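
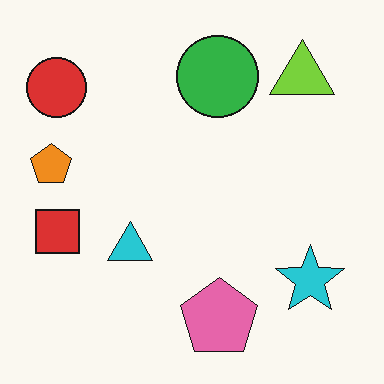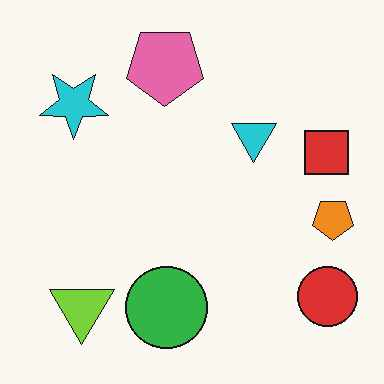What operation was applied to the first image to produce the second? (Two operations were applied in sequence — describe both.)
It was rotated 180°, then JPEG-compressed with visible artifacts.

The red circle sits in the top-left of the first image and the bottom-right of the second — consistent with a whole-image 180° rotation. Blocky 8×8 compression artifacts appear around shape edges and the flat background shows ringing — characteristic JPEG degradation.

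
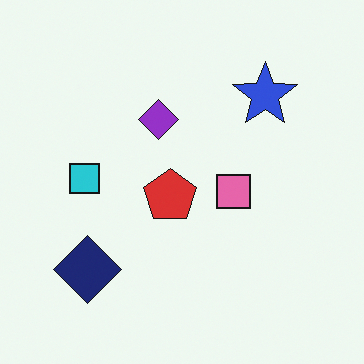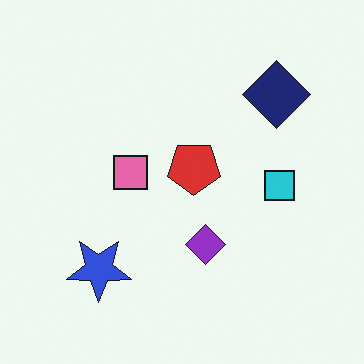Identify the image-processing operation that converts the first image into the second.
This is the original image rotated 180°.

The navy diamond sits in the bottom-left of the first image and the top-right of the second — consistent with a whole-image 180° rotation.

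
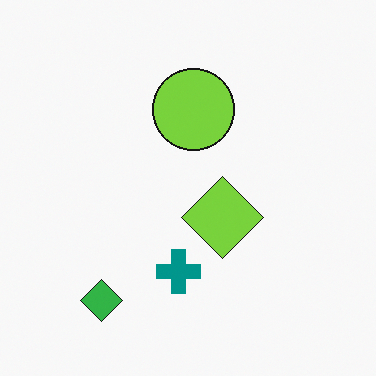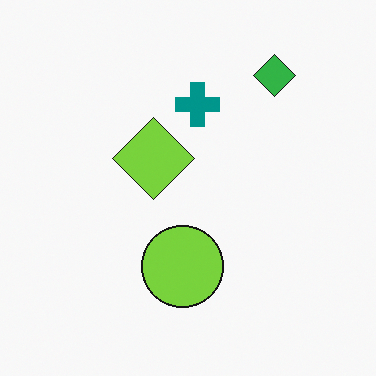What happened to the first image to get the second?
It was rotated 180°.

The green diamond sits in the bottom-left of the first image and the top-right of the second — consistent with a whole-image 180° rotation.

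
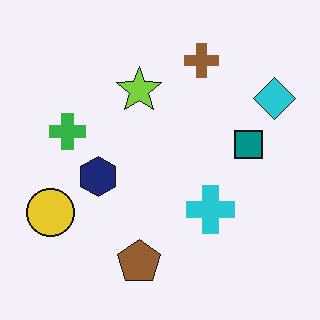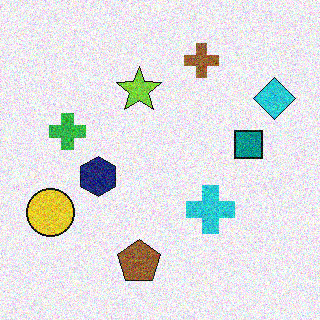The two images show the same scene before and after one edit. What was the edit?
The image was degraded with a thick layer of grain.

Random speckle covers the whole image, including the flat background.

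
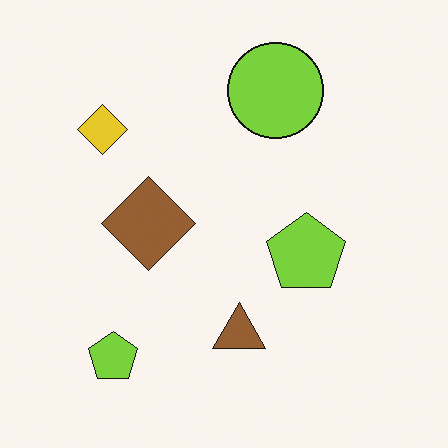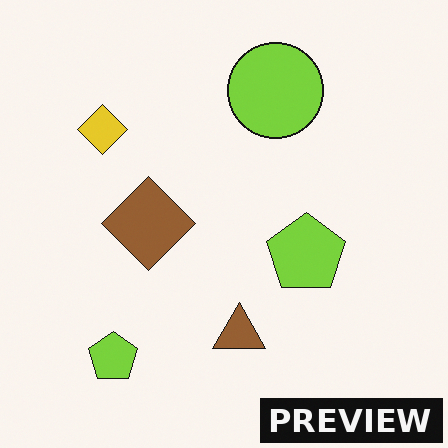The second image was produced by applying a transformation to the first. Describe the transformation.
Watermarked with the text "PREVIEW" in the lower-right corner.

A dark label reading "PREVIEW" appears in the lower-right corner.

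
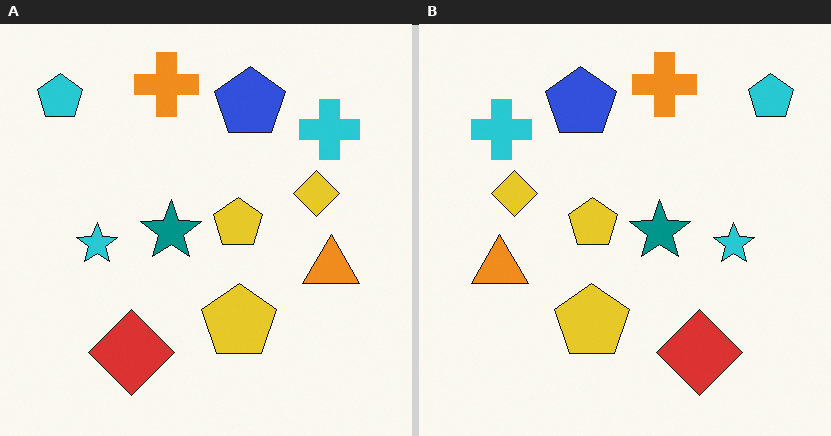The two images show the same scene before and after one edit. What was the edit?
This is the original image flipped horizontally (left ↔ right).

The cyan pentagon is in the top-left of the left (A) image and the top-right of the right (B) — shapes on opposite sides of the vertical midline have swapped in a mirror flip.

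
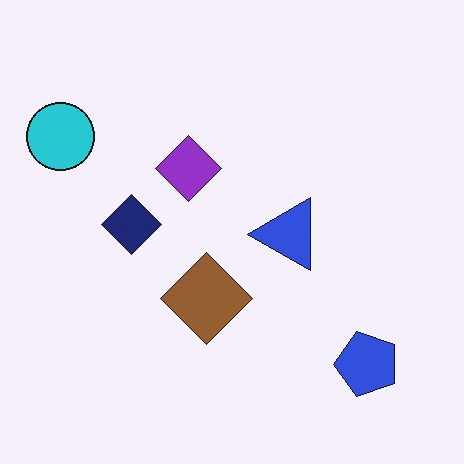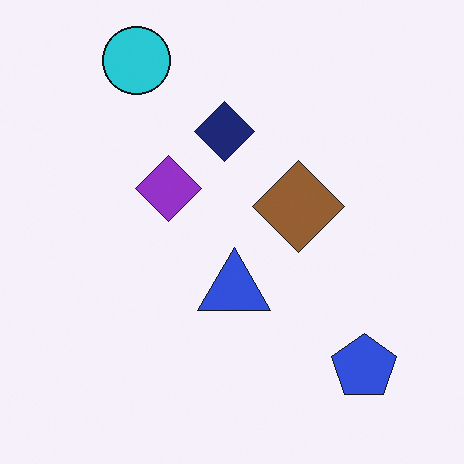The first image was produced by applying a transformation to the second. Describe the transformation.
The first image is the second transposed (reflected across the top-left ↔ bottom-right diagonal).

Shapes have swapped their row and column positions — what was in the top-right is now in the bottom-left — a diagonal reflection.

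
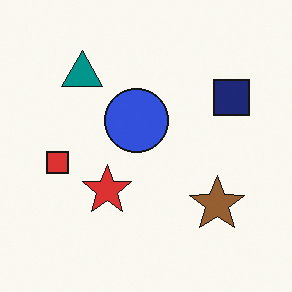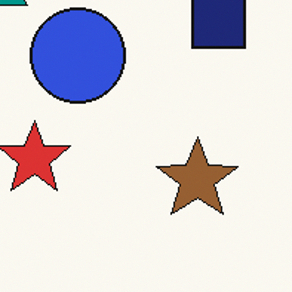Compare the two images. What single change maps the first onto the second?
The second image is the first cropped to a modestly smaller region and rescaled.

The visible shapes are larger and the field of view is narrower; shapes near the original edges may be partly or wholly outside the frame — a crop-and-rescale.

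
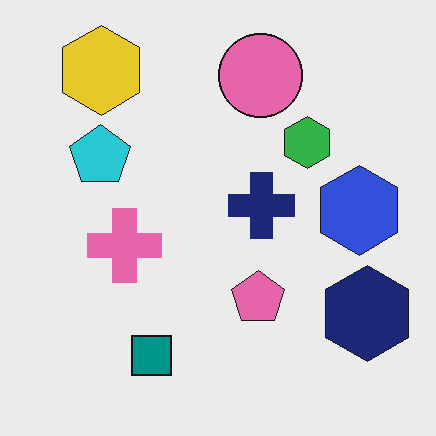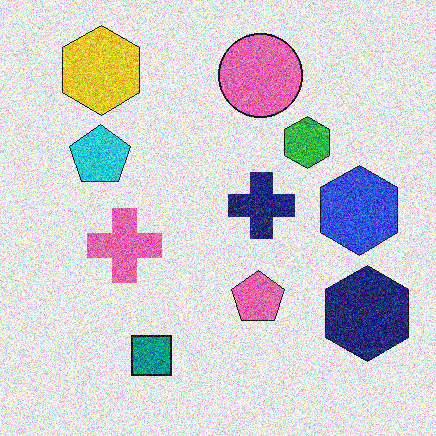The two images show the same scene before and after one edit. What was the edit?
Degraded with a thick layer of grain.

Random speckle covers the whole image, including the flat background.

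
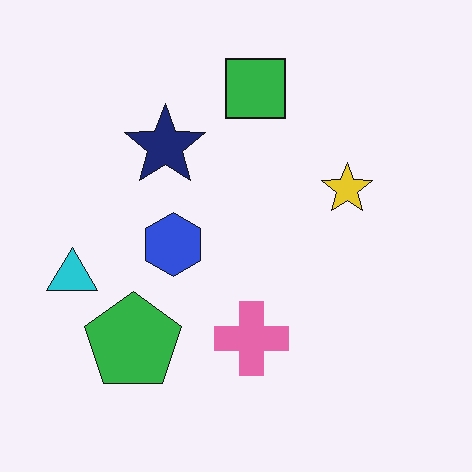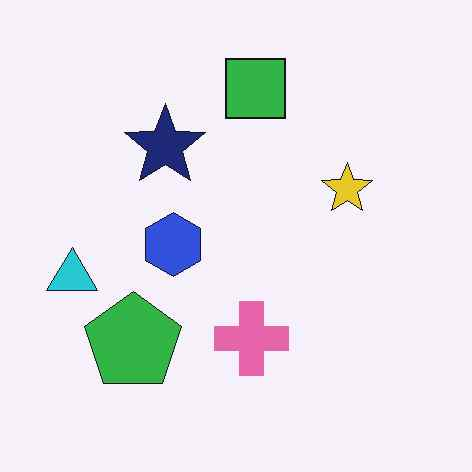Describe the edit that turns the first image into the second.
The second image is the first JPEG-compressed with visible artifacts.

Blocky 8×8 compression artifacts appear around shape edges and the flat background shows ringing — characteristic JPEG degradation.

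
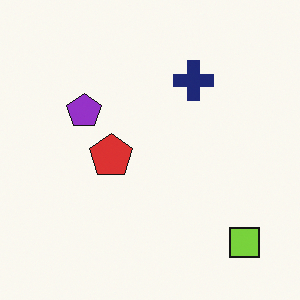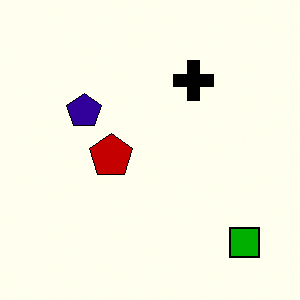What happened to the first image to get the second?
The second image is the first boosted in contrast.

Tones are pushed away from mid-grey across the whole image — a global contrast change.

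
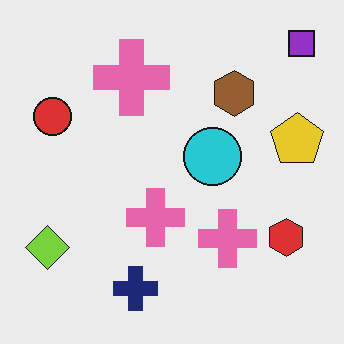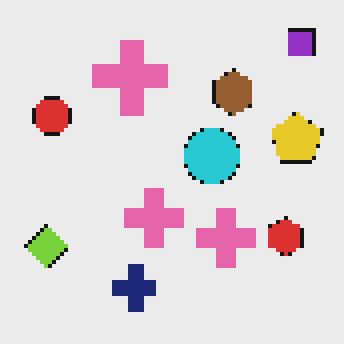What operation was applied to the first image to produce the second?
This is the original image mildly pixelated.

Shapes are reduced to large square blocks; fine edges and outlines are lost — a downscale-then-upscale (mosaic) effect.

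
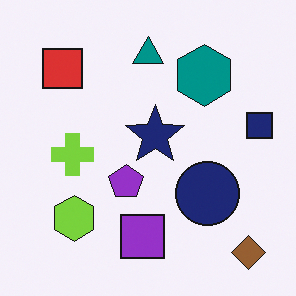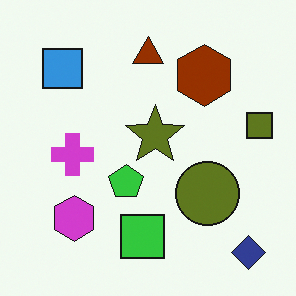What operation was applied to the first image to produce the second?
The second image is the first hue-shifted by a large amount.

Every shape's color has rotated by the same amount around the hue wheel — a uniform hue shift.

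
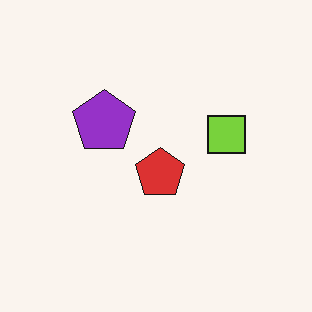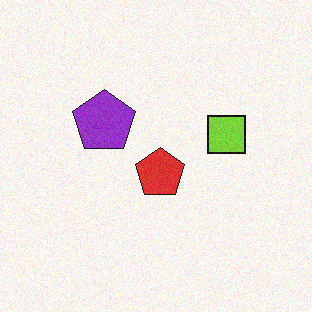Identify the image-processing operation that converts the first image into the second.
The second image is the first degraded with a light layer of grain.

Random speckle covers the whole image, including the flat background.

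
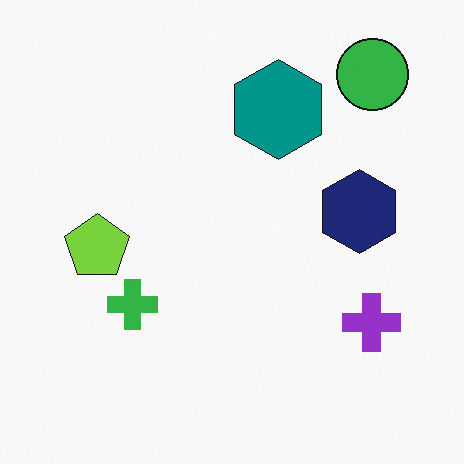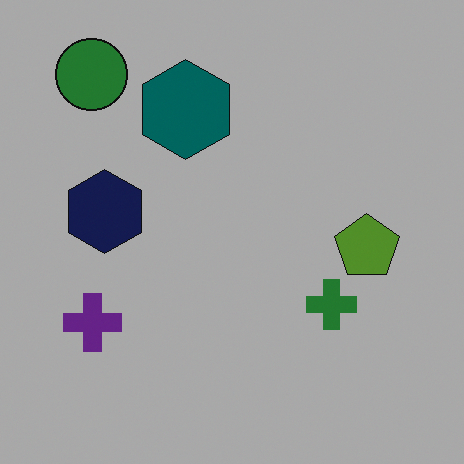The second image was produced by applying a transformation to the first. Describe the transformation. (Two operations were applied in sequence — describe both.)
The second image is the first substantially darkened, then flipped horizontally (left ↔ right).

Every pixel — background and shapes alike — is uniformly darkened. The green circle is in the top-right of the first image and the top-left of the second — shapes on opposite sides of the vertical midline have swapped in a mirror flip.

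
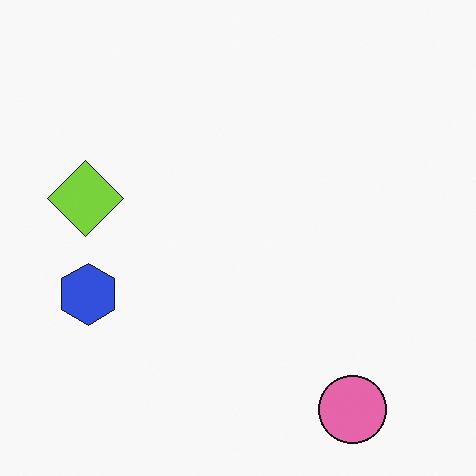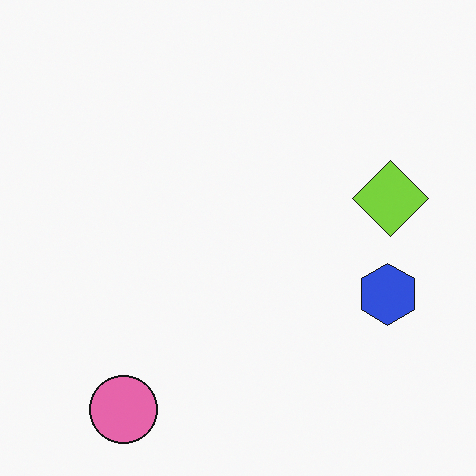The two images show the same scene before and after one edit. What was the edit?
This is the original image flipped horizontally (left ↔ right).

The lime diamond is in the left of the first image and the right of the second — shapes on opposite sides of the vertical midline have swapped in a mirror flip.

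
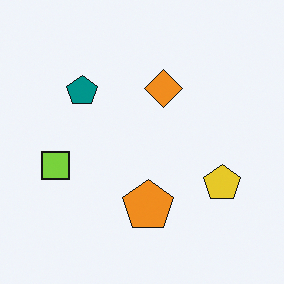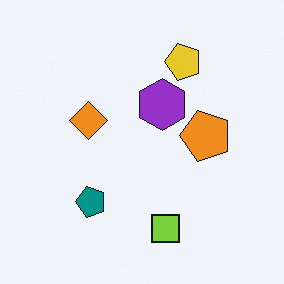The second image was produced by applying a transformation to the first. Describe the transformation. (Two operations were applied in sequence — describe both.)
The second image is the first rotated 90° counter-clockwise, then overlaid with an additional purple hexagon.

The lime square sits in the left of the first image and the bottom of the second — consistent with a whole-image 90° counter-clockwise rotation. A purple hexagon appears in the second image that is absent from the first.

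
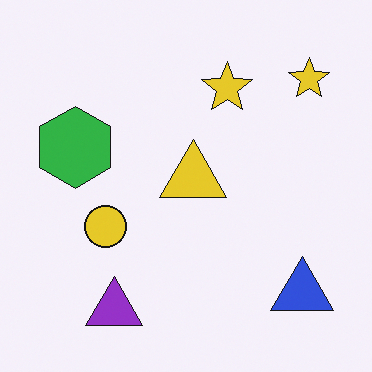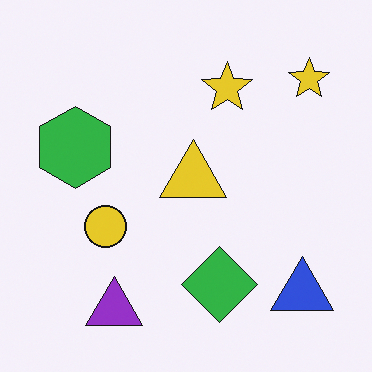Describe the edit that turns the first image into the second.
The image was overlaid with an additional green diamond.

A green diamond appears in the second image that is absent from the first.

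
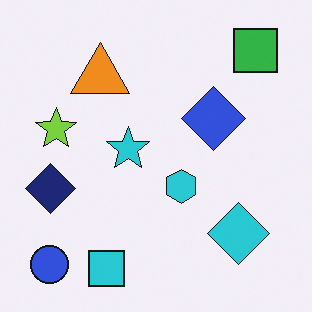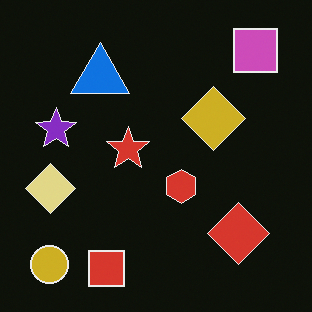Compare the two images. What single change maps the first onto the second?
The transformation is: color-inverted (negative).

The light background has become dark and every shape's color is its complement — a photographic negative.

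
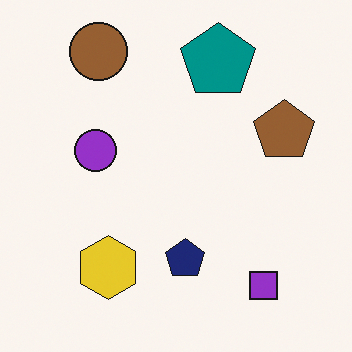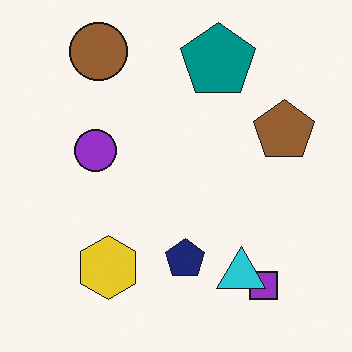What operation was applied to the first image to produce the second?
It was overlaid with an additional cyan triangle.

A cyan triangle appears in the second image that is absent from the first.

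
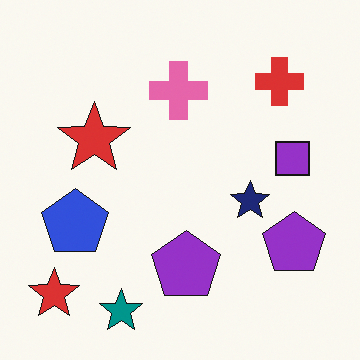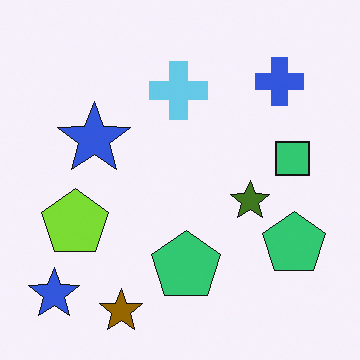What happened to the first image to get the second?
The transformation is: hue-shifted by a large amount.

Every shape's color has rotated by the same amount around the hue wheel — a uniform hue shift.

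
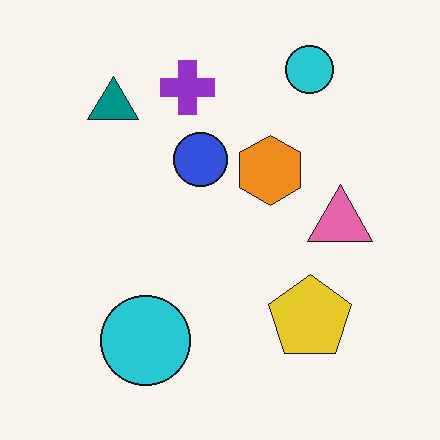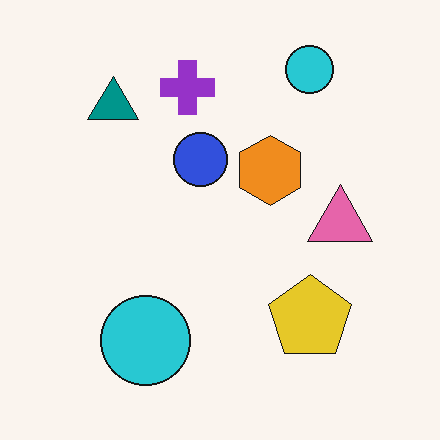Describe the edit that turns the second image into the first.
The transformation is: JPEG-compressed with visible artifacts.

Blocky 8×8 compression artifacts appear around shape edges and the flat background shows ringing — characteristic JPEG degradation.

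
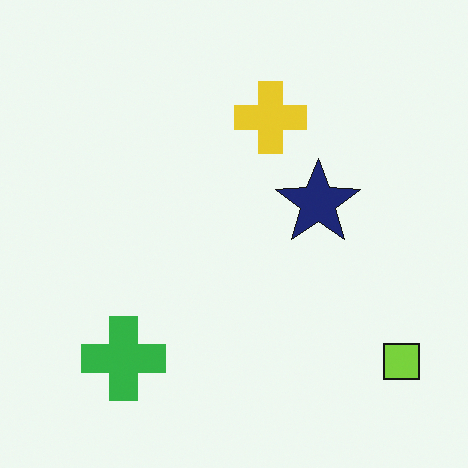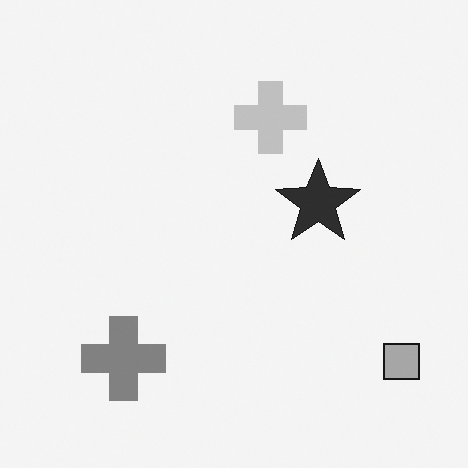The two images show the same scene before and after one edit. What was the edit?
It was converted to grayscale.

All color is removed — every shape is now a shade of grey.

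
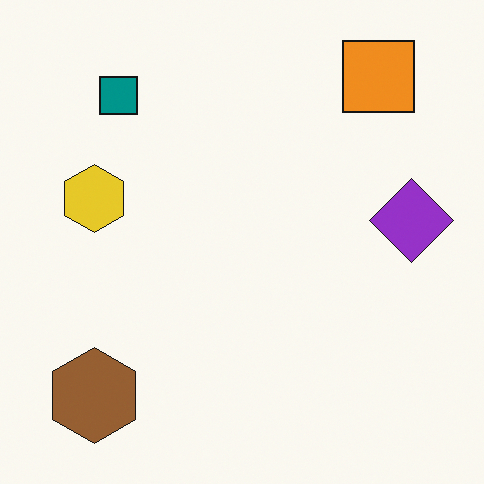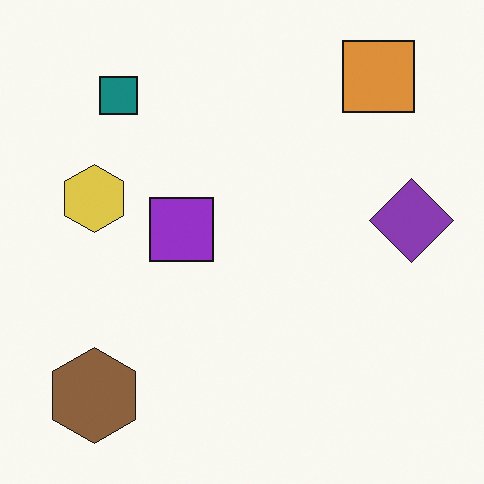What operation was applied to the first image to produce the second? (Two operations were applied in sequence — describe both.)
The transformation is: slightly desaturated, then overlaid with an additional purple square.

All colors are more muted and greyish — a global saturation change. A purple square appears in the second image that is absent from the first.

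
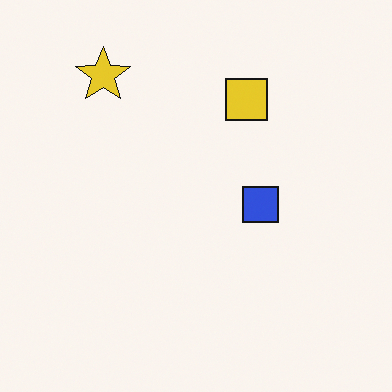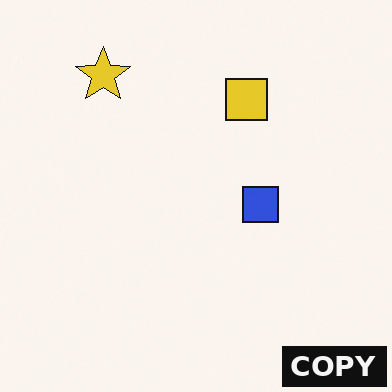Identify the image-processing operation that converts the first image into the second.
Watermarked with the text "COPY" in the lower-right corner.

A dark label reading "COPY" appears in the lower-right corner.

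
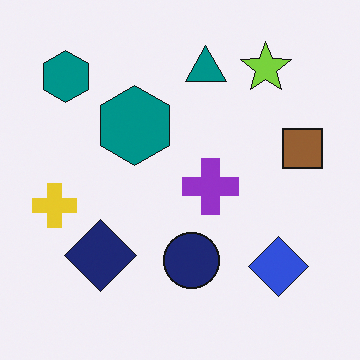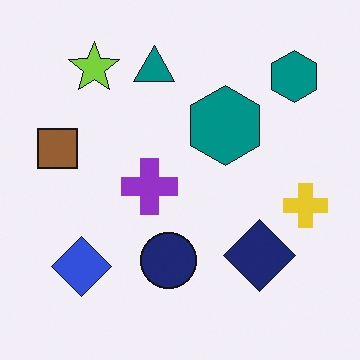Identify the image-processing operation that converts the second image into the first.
The first image is the second flipped horizontally (left ↔ right).

The yellow cross is in the right of the second image and the left of the first — shapes on opposite sides of the vertical midline have swapped in a mirror flip.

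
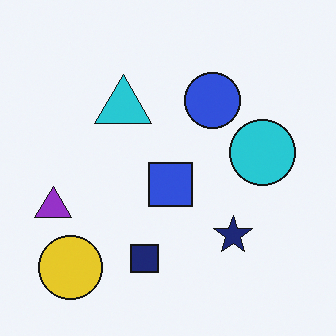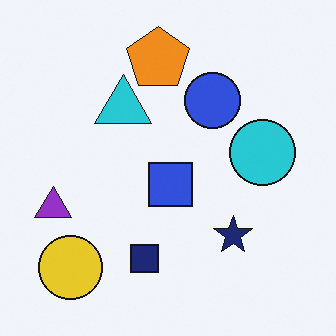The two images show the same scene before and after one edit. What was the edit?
The second image is the first overlaid with an additional orange pentagon.

An orange pentagon appears in the second image that is absent from the first.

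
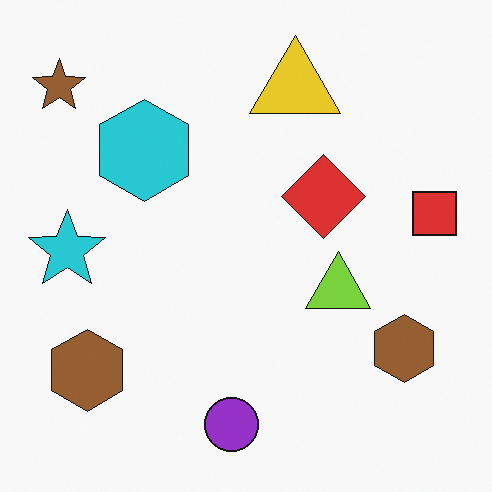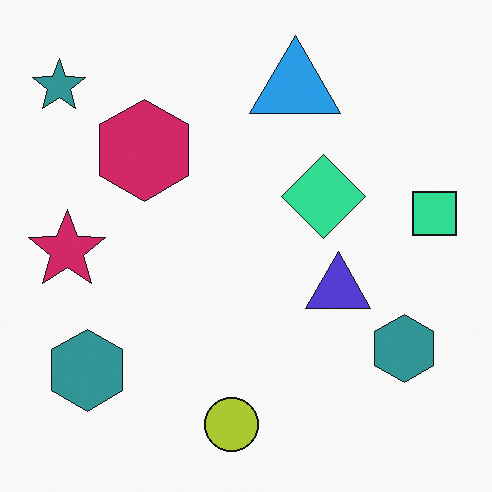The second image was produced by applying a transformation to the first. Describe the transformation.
The second image is the first hue-shifted by a moderate amount.

Every shape's color has rotated by the same amount around the hue wheel — a uniform hue shift.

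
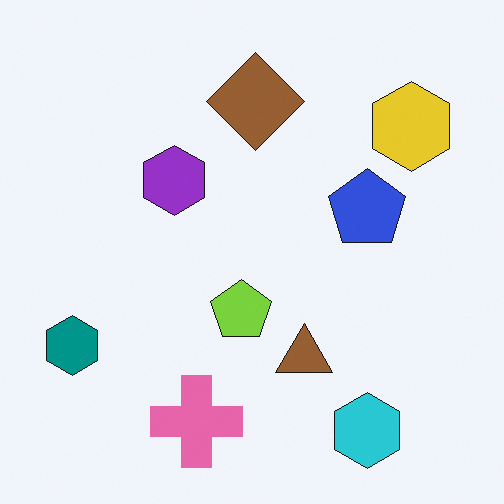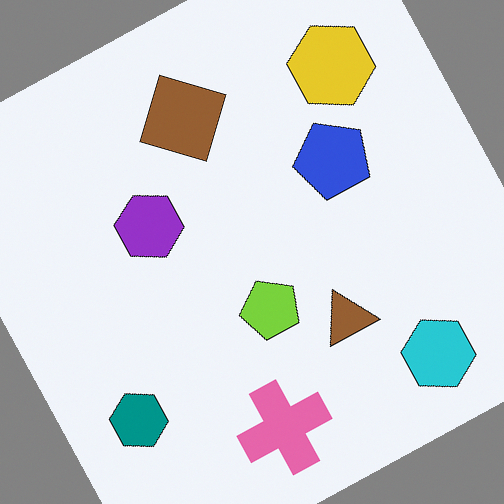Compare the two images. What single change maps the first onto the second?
This is the original image rotated counter-clockwise by a moderate amount.

Every shape is tilted by the same angle and the image corners show triangular fill wedges — a whole-image rotation by a non-right angle.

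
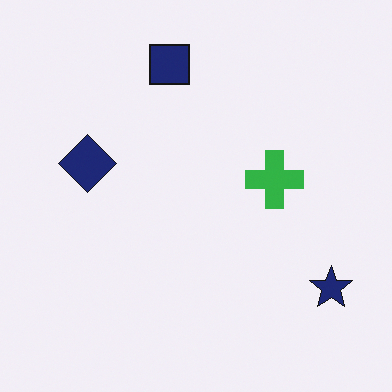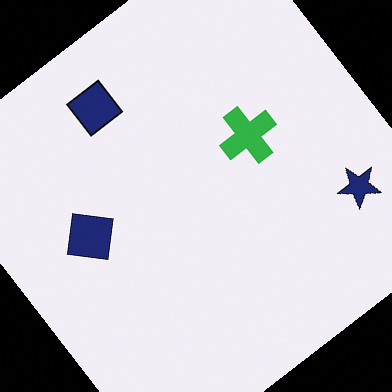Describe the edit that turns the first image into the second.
The second image is the first rotated counter-clockwise by a large amount — several tens of degrees.

Every shape is tilted by the same angle and the image corners show triangular fill wedges — a whole-image rotation by a non-right angle.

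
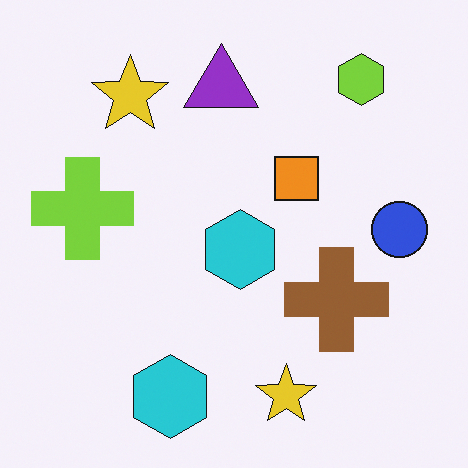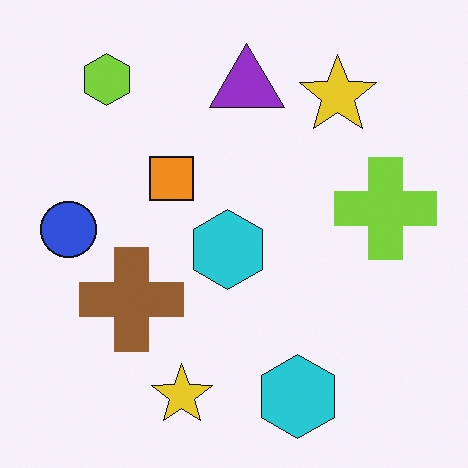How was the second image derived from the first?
The image was flipped horizontally (left ↔ right).

The blue circle is in the right of the first image and the left of the second — shapes on opposite sides of the vertical midline have swapped in a mirror flip.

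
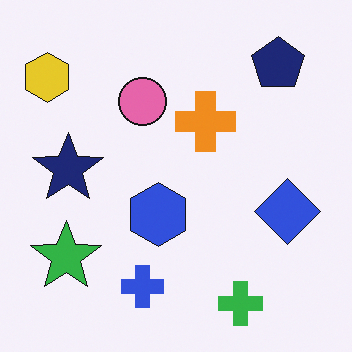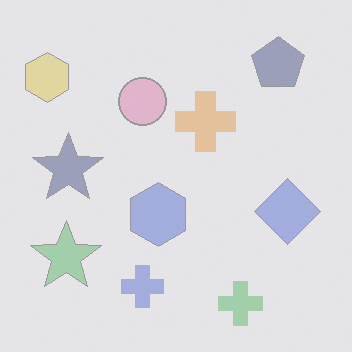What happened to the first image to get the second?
The second image is the first washed out (contrast reduced).

Tones are pushed toward mid-grey across the whole image — a global contrast change.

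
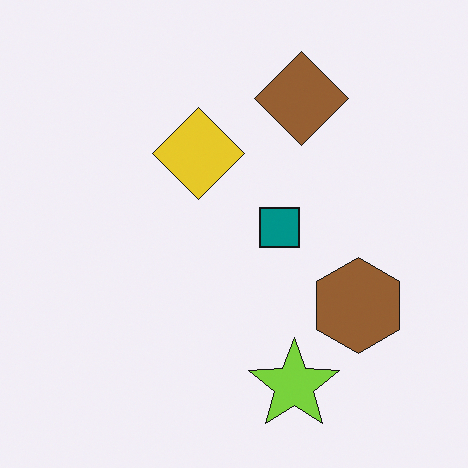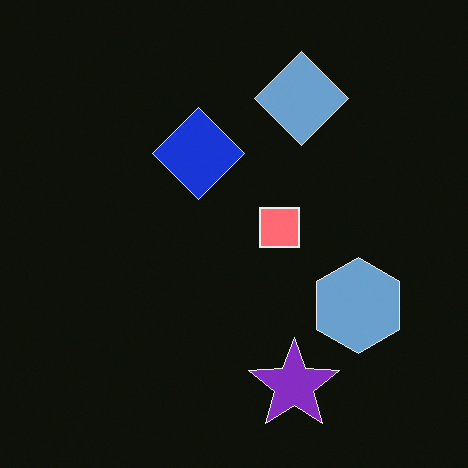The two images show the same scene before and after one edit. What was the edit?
Color-inverted (negative).

The light background has become dark and every shape's color is its complement — a photographic negative.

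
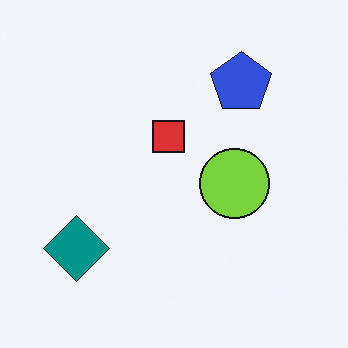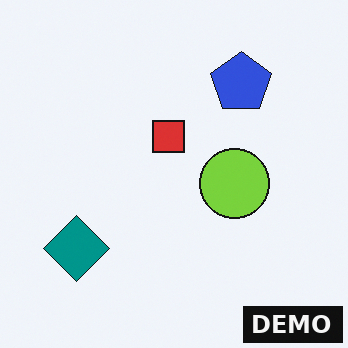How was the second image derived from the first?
The second image is the first watermarked with the text "DEMO" in the lower-right corner.

A dark label reading "DEMO" appears in the lower-right corner.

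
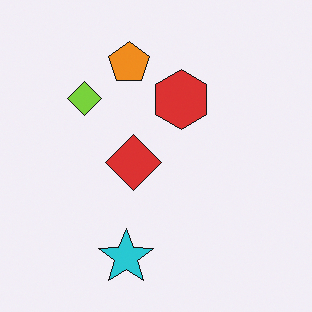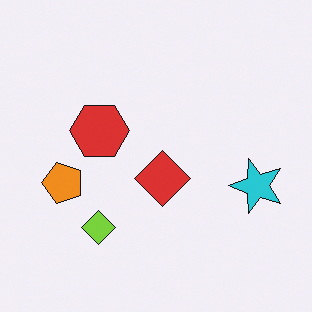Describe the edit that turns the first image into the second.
The transformation is: rotated 90° counter-clockwise.

The cyan star sits in the bottom of the first image and the right of the second — consistent with a whole-image 90° counter-clockwise rotation.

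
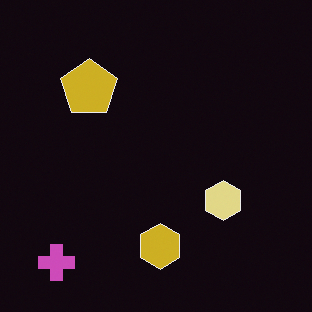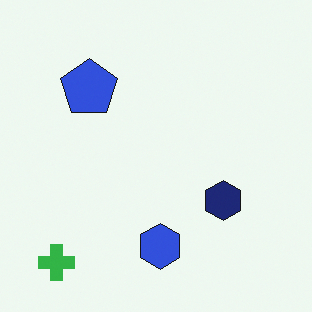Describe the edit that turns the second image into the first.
The transformation is: color-inverted (negative).

The light background has become dark and every shape's color is its complement — a photographic negative.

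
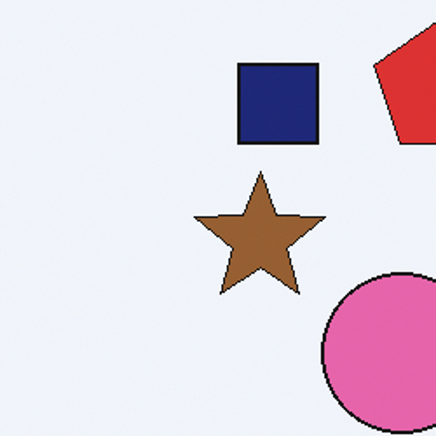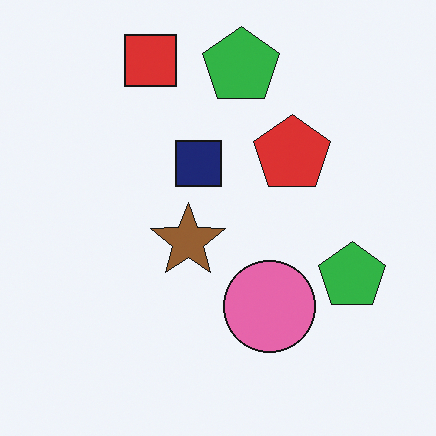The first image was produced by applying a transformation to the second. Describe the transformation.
Cropped to a noticeably smaller region and rescaled.

The visible shapes are larger and the field of view is narrower; shapes near the original edges may be partly or wholly outside the frame — a crop-and-rescale.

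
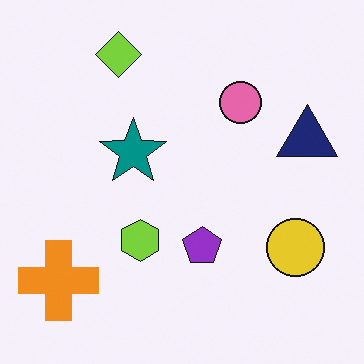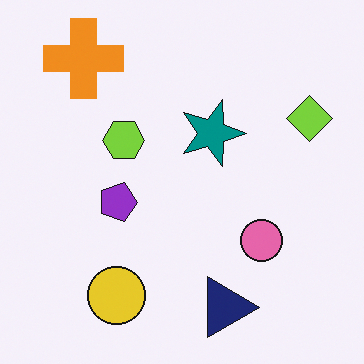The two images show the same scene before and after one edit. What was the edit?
The second image is the first rotated 90° clockwise.

The orange cross sits in the bottom-left of the first image and the top-left of the second — consistent with a whole-image 90° clockwise rotation.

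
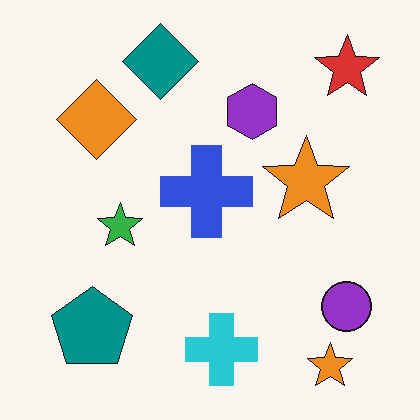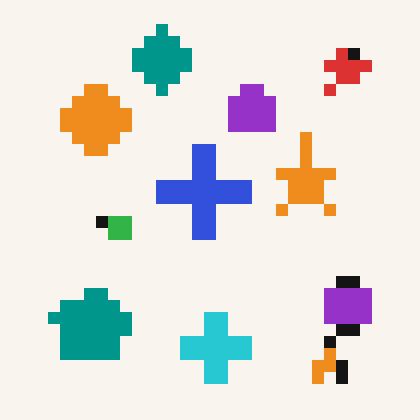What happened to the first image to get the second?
It was coarsely pixelated.

Shapes are reduced to large square blocks; fine edges and outlines are lost — a downscale-then-upscale (mosaic) effect.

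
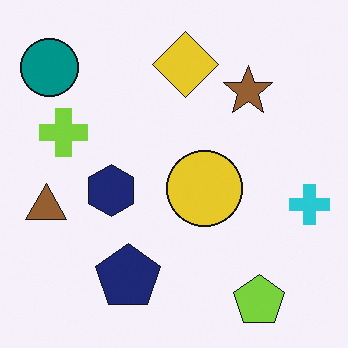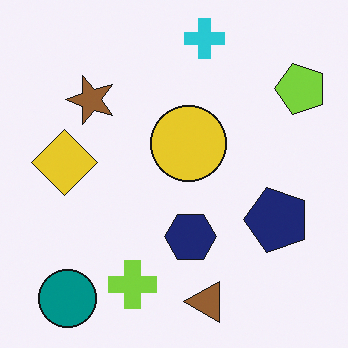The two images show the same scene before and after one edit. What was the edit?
It was rotated 90° counter-clockwise.

The teal circle sits in the top-left of the first image and the bottom-left of the second — consistent with a whole-image 90° counter-clockwise rotation.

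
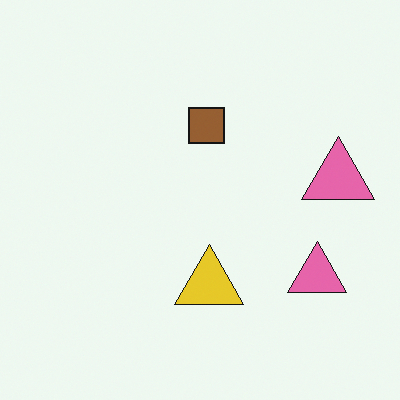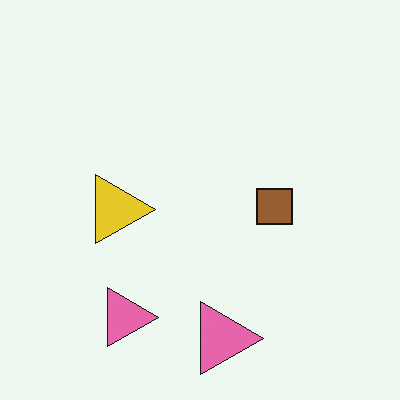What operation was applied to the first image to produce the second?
The image was rotated 90° clockwise.

The yellow triangle sits in the bottom of the first image and the left of the second — consistent with a whole-image 90° clockwise rotation.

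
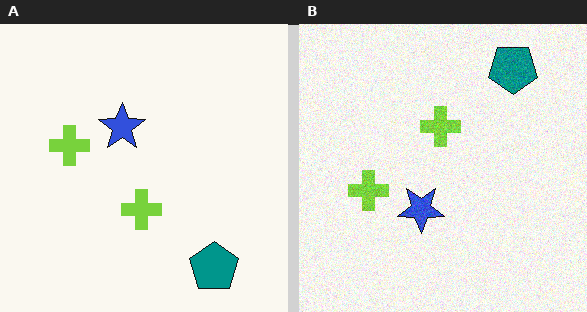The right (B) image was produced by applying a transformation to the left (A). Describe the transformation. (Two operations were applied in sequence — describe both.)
This is the original image flipped vertically (top ↔ bottom), then degraded with moderate additive noise.

The teal pentagon is in the bottom-right of the left (A) image and the top-right of the right (B) — shapes on opposite sides of the horizontal midline have swapped in a mirror flip. Random speckle covers the whole image, including the flat background.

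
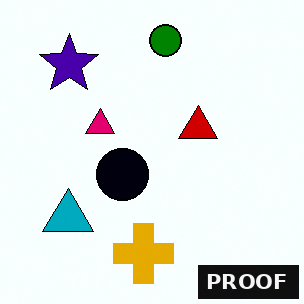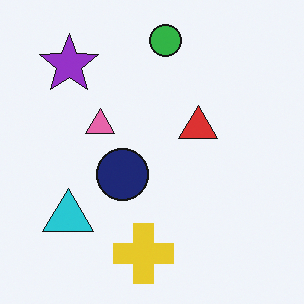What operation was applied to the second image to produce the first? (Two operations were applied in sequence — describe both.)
The first image is the second given much higher contrast, then watermarked with the text "PROOF" in the lower-right corner.

Tones are pushed away from mid-grey across the whole image — a global contrast change. A dark label reading "PROOF" appears in the lower-right corner.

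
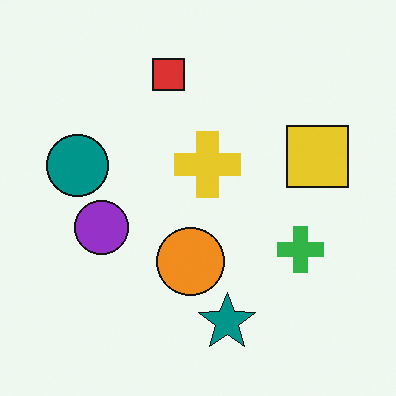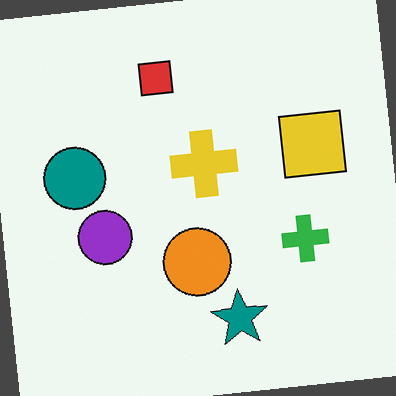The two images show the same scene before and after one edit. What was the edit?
This is the original image rotated counter-clockwise by a small amount.

Every shape is tilted by the same angle and the image corners show triangular fill wedges — a whole-image rotation by a non-right angle.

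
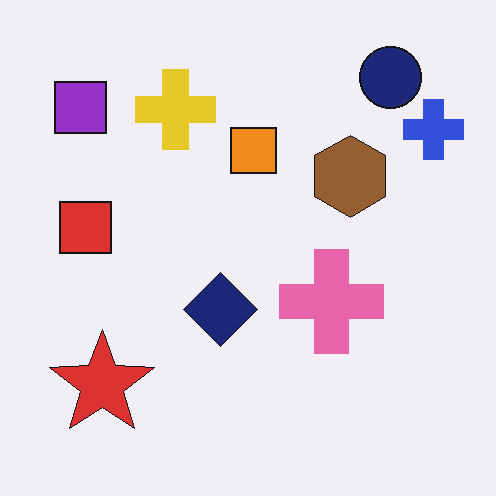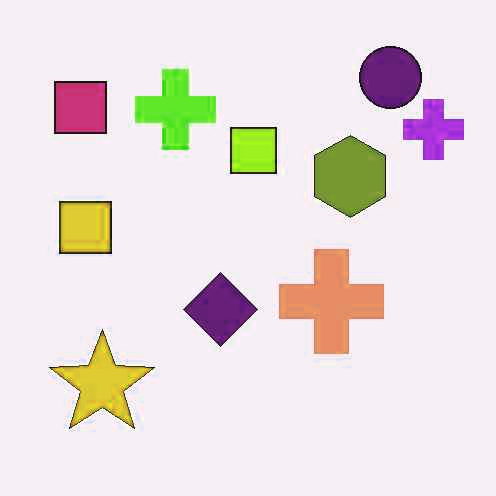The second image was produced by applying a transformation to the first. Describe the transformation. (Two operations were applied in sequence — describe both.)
JPEG-compressed with visible artifacts, then hue-shifted by a small amount.

Blocky 8×8 compression artifacts appear around shape edges and the flat background shows ringing — characteristic JPEG degradation. Every shape's color has rotated by the same amount around the hue wheel — a uniform hue shift.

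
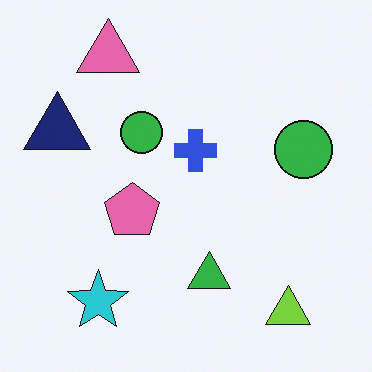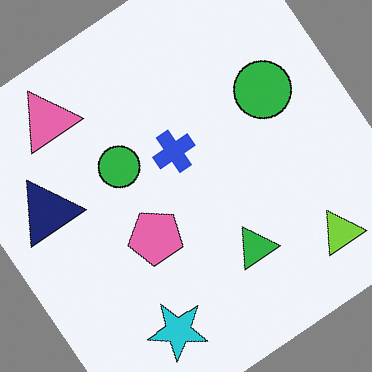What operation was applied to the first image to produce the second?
The image was rotated counter-clockwise by a large amount — several tens of degrees.

Every shape is tilted by the same angle and the image corners show triangular fill wedges — a whole-image rotation by a non-right angle.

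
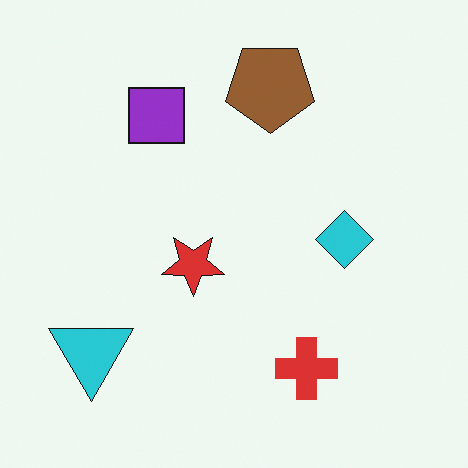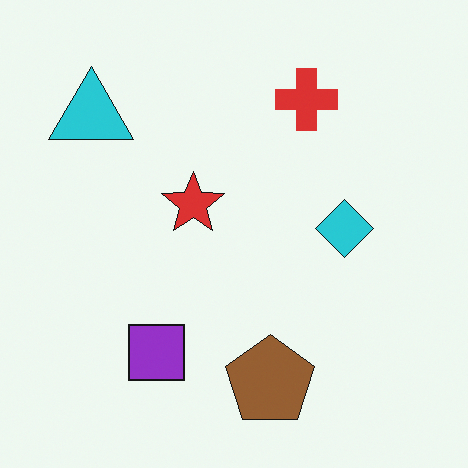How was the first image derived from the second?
The image was flipped vertically (top ↔ bottom).

The brown pentagon is in the bottom of the second image and the top of the first — shapes on opposite sides of the horizontal midline have swapped in a mirror flip.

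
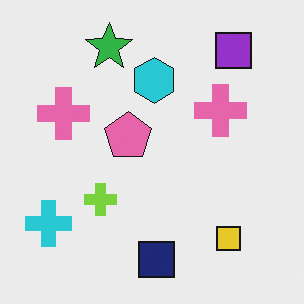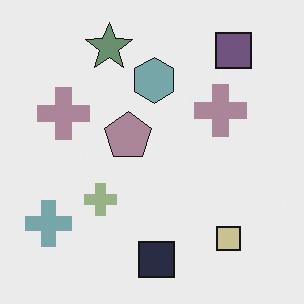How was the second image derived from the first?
The image was made much more muted (saturation change).

All colors are more muted and greyish — a global saturation change.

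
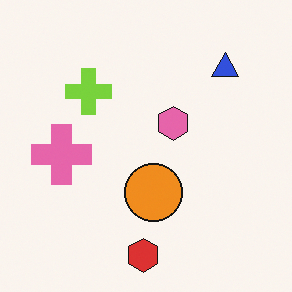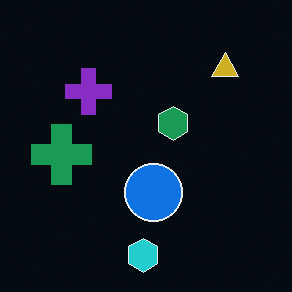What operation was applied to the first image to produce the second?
The transformation is: color-inverted (negative).

The light background has become dark and every shape's color is its complement — a photographic negative.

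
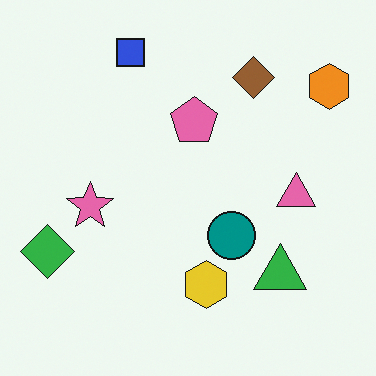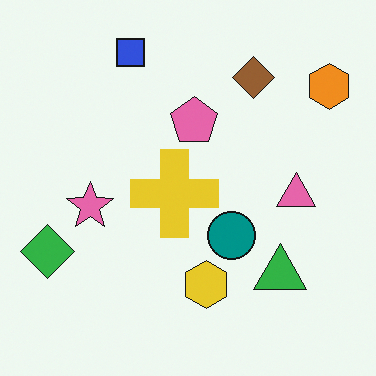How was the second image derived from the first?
The second image is the first overlaid with an additional yellow cross.

A yellow cross appears in the second image that is absent from the first.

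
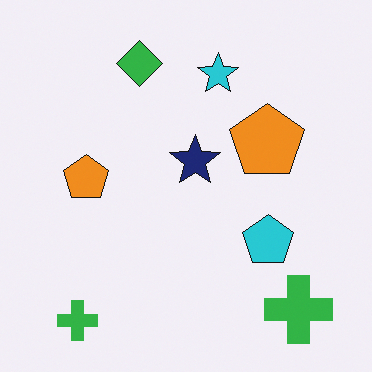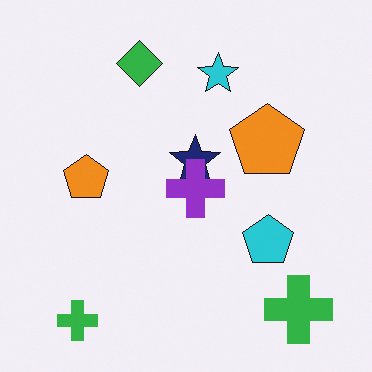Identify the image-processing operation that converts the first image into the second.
It was overlaid with an additional purple cross.

A purple cross appears in the second image that is absent from the first.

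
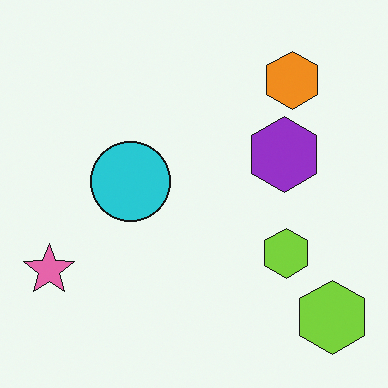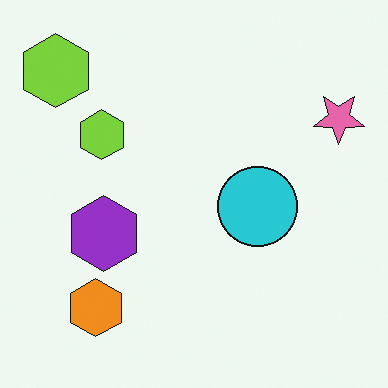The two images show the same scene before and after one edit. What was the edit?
It was rotated 180°.

The pink star sits in the bottom-left of the first image and the top-right of the second — consistent with a whole-image 180° rotation.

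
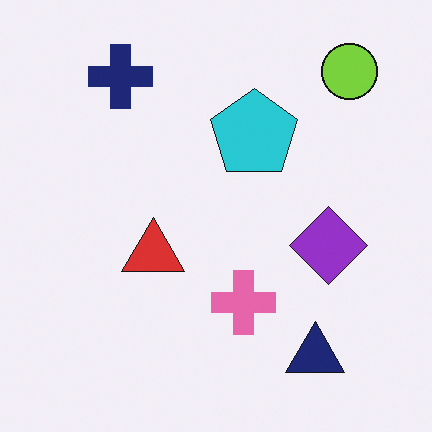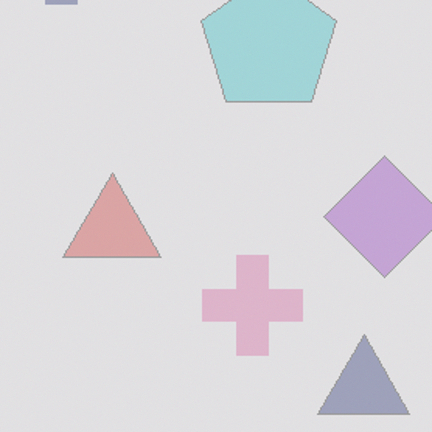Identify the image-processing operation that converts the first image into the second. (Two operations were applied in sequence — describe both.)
The transformation is: cropped to a modestly smaller region and rescaled, then given much lower contrast.

The visible shapes are larger and the field of view is narrower; shapes near the original edges may be partly or wholly outside the frame — a crop-and-rescale. Tones are pushed toward mid-grey across the whole image — a global contrast change.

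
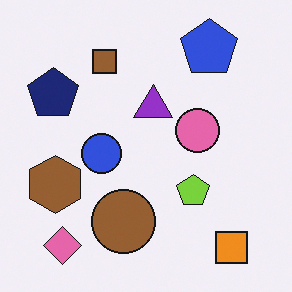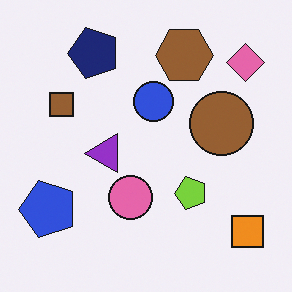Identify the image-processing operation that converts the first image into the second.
Transposed (reflected across the top-left ↔ bottom-right diagonal).

Shapes have swapped their row and column positions — what was in the top-right is now in the bottom-left — a diagonal reflection.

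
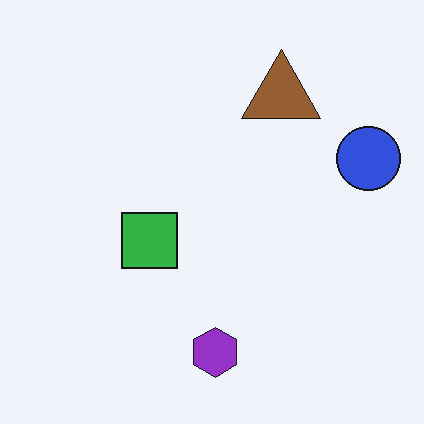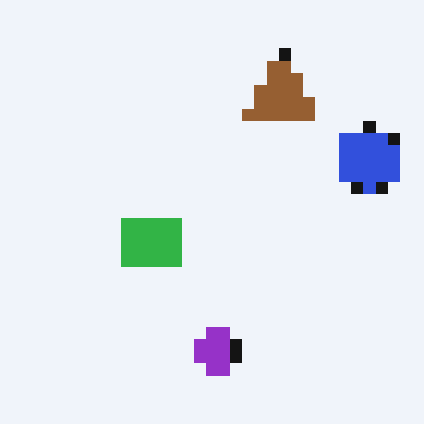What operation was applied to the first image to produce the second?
The transformation is: coarsely pixelated.

Shapes are reduced to large square blocks; fine edges and outlines are lost — a downscale-then-upscale (mosaic) effect.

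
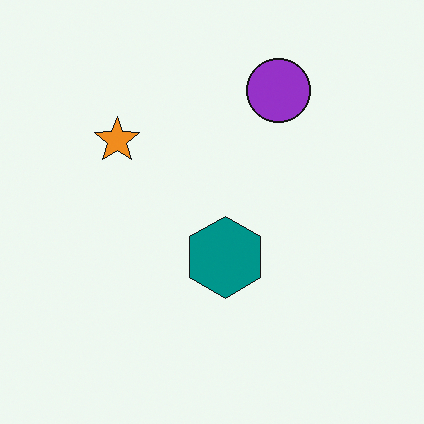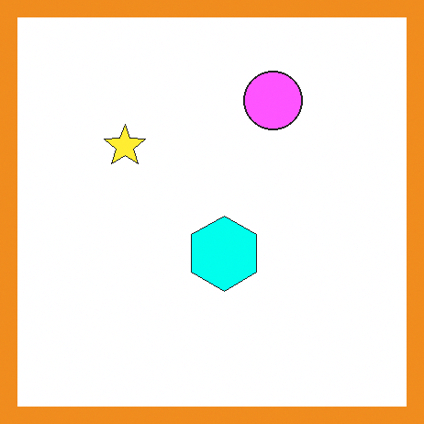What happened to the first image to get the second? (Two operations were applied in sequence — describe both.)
The transformation is: noticeably brightened, then framed with a orange border.

Every pixel — background and shapes alike — is uniformly brightened. A solid orange frame runs around the edge of the second image, with the content slightly shrunk inside it.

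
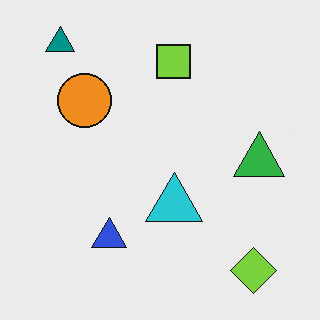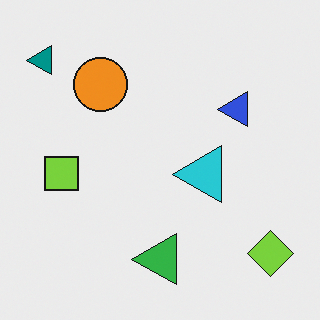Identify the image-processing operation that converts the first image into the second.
The image was transposed (reflected across the top-left ↔ bottom-right diagonal).

Shapes have swapped their row and column positions — what was in the top-right is now in the bottom-left — a diagonal reflection.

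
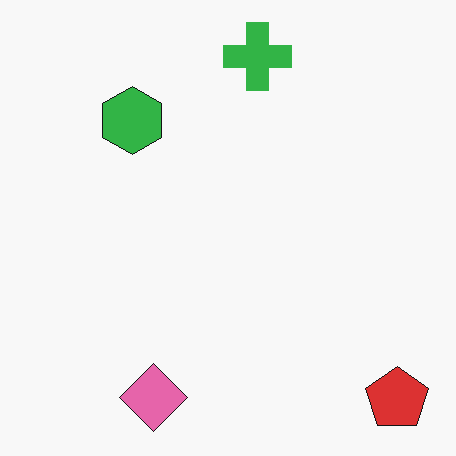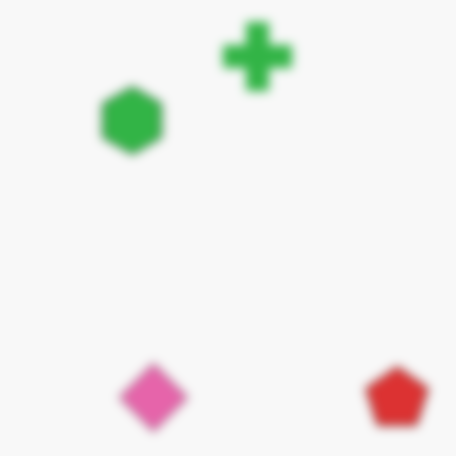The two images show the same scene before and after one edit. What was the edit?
The second image is the first strongly gaussian-blurred.

Shape edges and outlines are uniformly softened across the whole image.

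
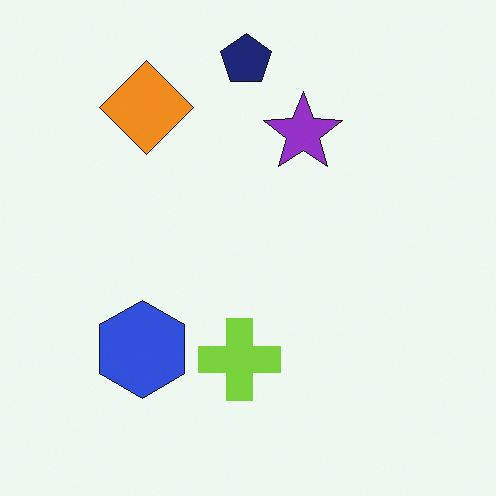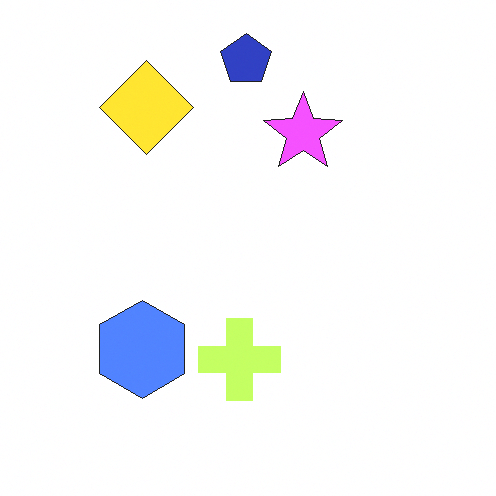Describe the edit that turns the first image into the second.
Noticeably brightened.

Every pixel — background and shapes alike — is uniformly brightened.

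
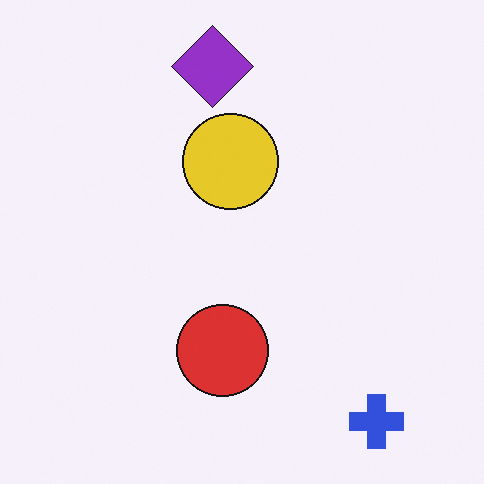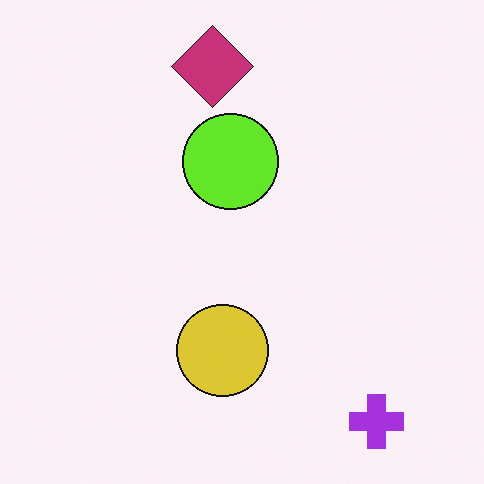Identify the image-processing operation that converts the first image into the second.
This is the original image hue-shifted by a small amount.

Every shape's color has rotated by the same amount around the hue wheel — a uniform hue shift.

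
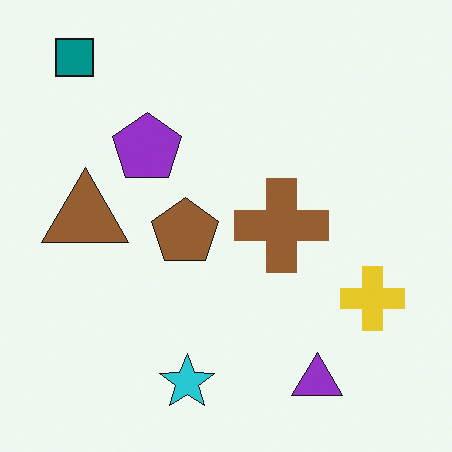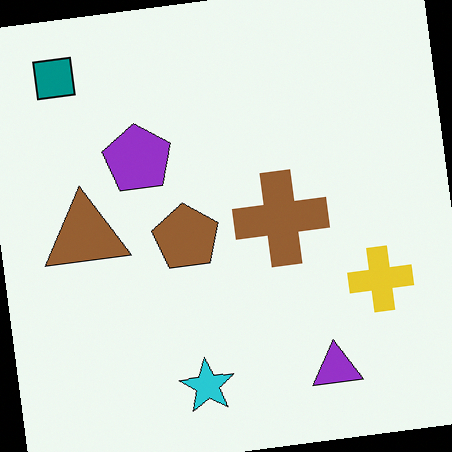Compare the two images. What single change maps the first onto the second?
The image was rotated counter-clockwise by a small amount.

Every shape is tilted by the same angle and the image corners show triangular fill wedges — a whole-image rotation by a non-right angle.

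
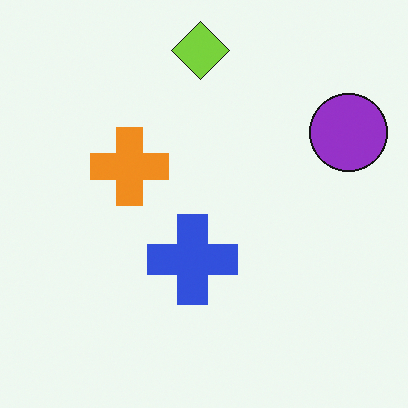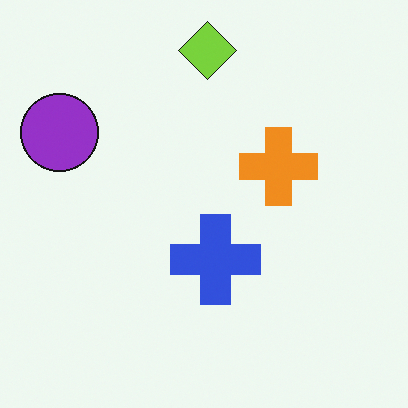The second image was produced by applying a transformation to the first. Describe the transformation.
The image was flipped horizontally (left ↔ right).

The purple circle is in the top-right of the first image and the top-left of the second — shapes on opposite sides of the vertical midline have swapped in a mirror flip.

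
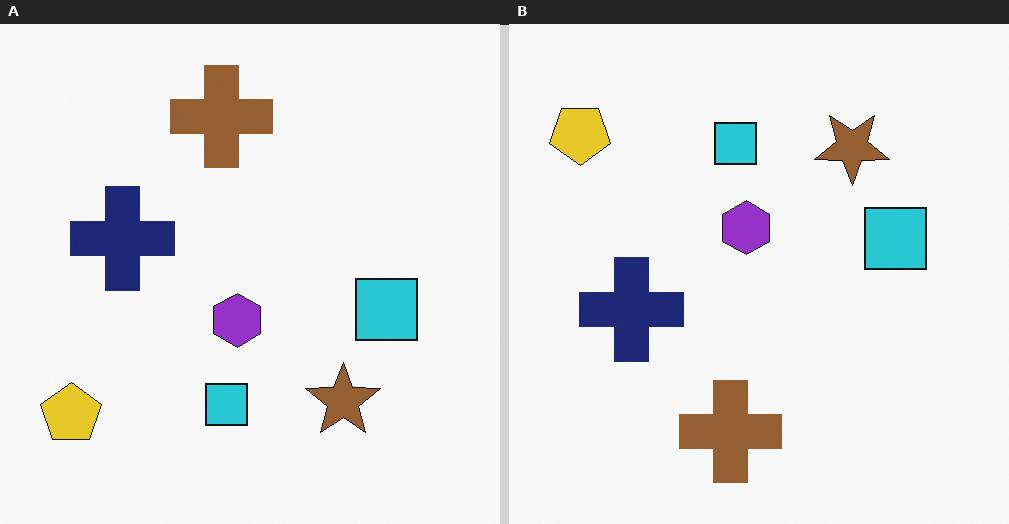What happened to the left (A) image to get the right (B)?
The right (B) image is the left (A) flipped vertically (top ↔ bottom).

The brown cross is in the top of the left (A) image and the bottom of the right (B) — shapes on opposite sides of the horizontal midline have swapped in a mirror flip.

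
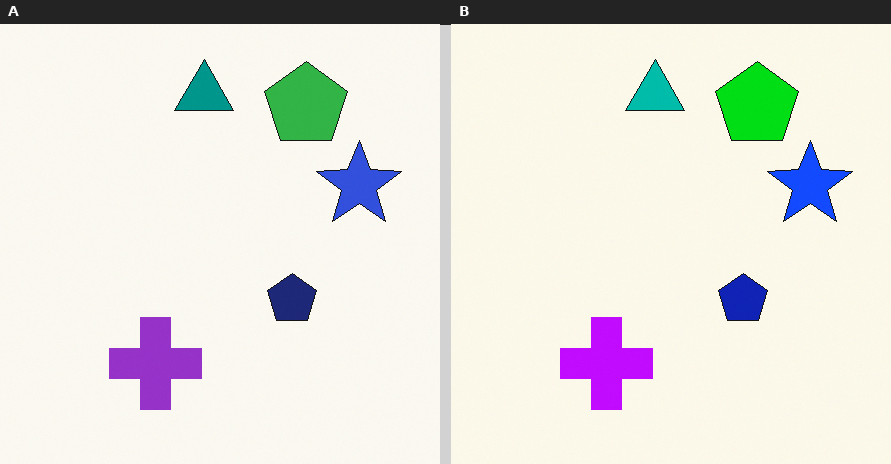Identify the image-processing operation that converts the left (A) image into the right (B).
It was made much more vivid (saturation change).

All colors are more vivid — a global saturation change.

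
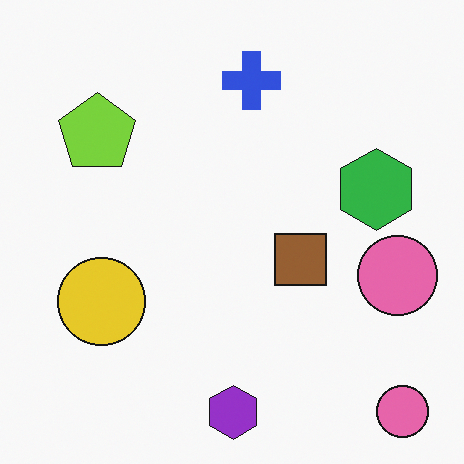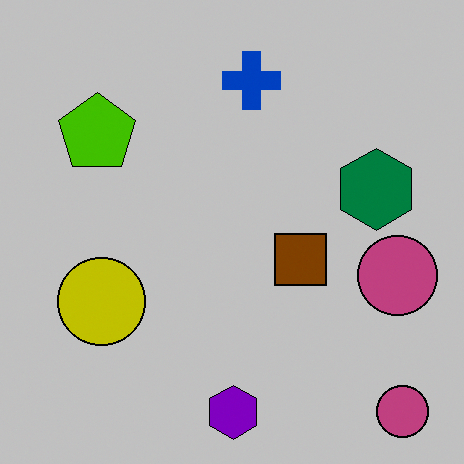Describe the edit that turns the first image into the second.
It was aggressively posterized.

Each flat color has snapped to a coarser quantized level — most visibly, the near-white background has dropped to a flat grey.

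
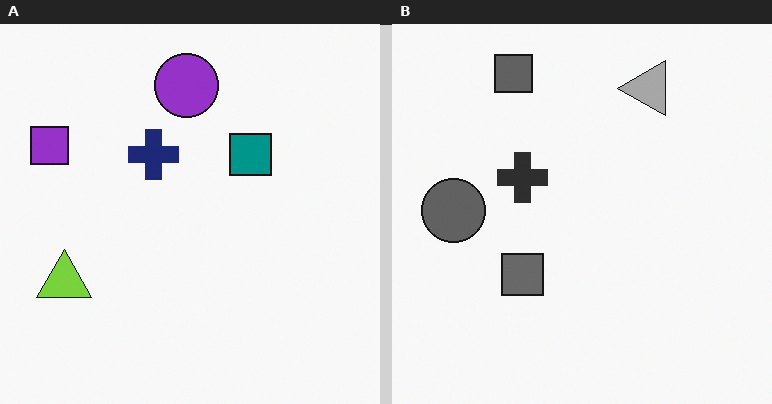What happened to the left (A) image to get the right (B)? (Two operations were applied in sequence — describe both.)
The right (B) image is the left (A) converted to grayscale, then transposed (reflected across the top-left ↔ bottom-right diagonal).

All color is removed — every shape is now a shade of grey. Shapes have swapped their row and column positions — what was in the top-right is now in the bottom-left — a diagonal reflection.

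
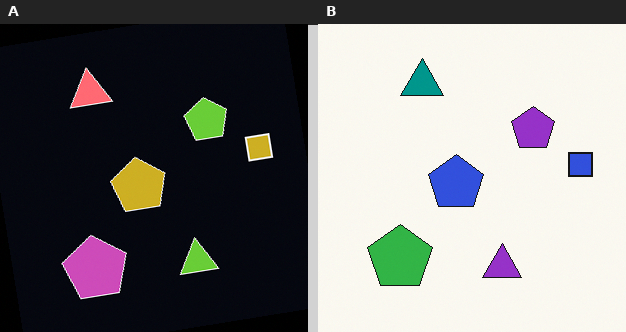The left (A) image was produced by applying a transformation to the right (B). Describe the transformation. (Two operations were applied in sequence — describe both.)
Color-inverted (negative), then rotated counter-clockwise by a slight angle.

The light background has become dark and every shape's color is its complement — a photographic negative. Every shape is tilted by the same angle and the image corners show triangular fill wedges — a whole-image rotation by a non-right angle.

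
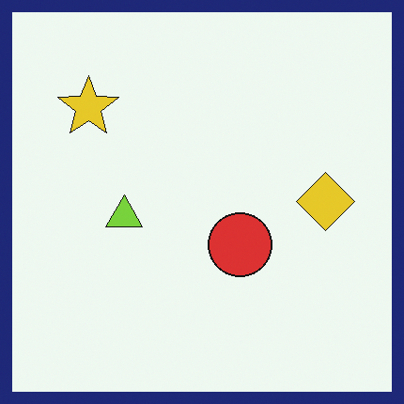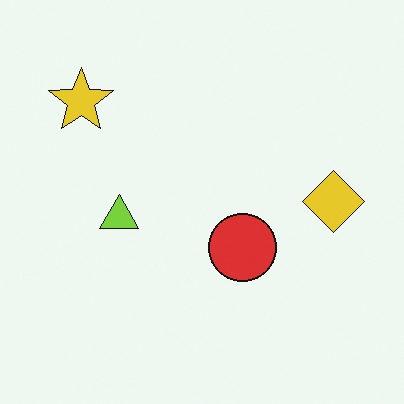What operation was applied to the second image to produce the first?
The image was framed with a navy border.

A solid navy frame runs around the edge of the first image, with the content slightly shrunk inside it.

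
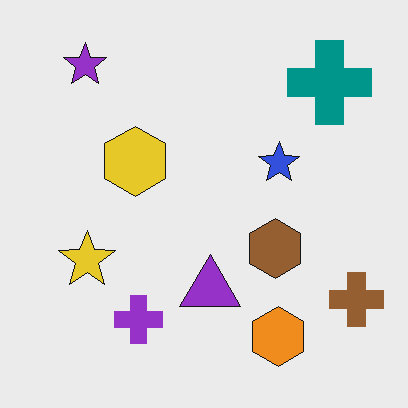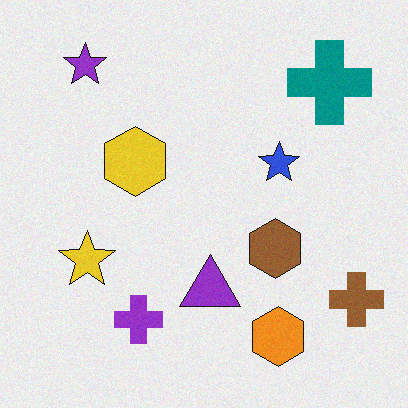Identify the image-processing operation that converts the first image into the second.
The image was degraded with subtle gaussian noise.

Random speckle covers the whole image, including the flat background.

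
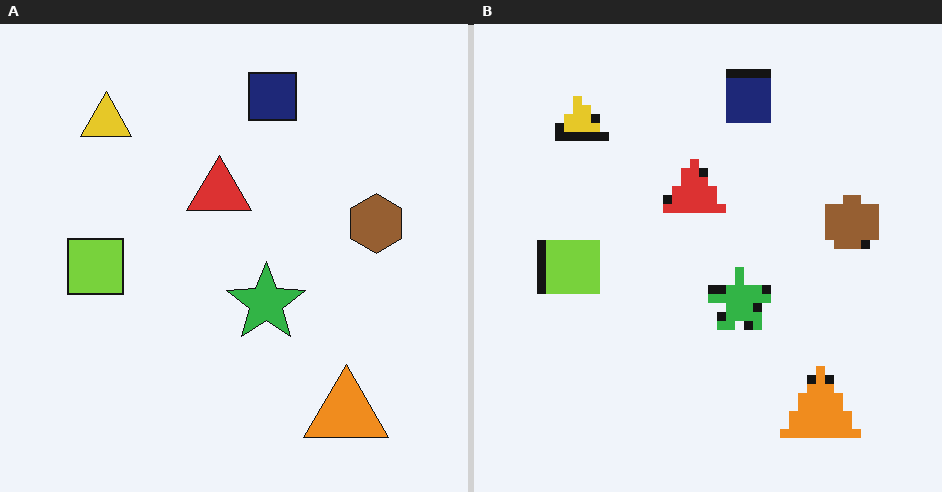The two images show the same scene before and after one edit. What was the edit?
The transformation is: heavily pixelated into large blocks.

Shapes are reduced to large square blocks; fine edges and outlines are lost — a downscale-then-upscale (mosaic) effect.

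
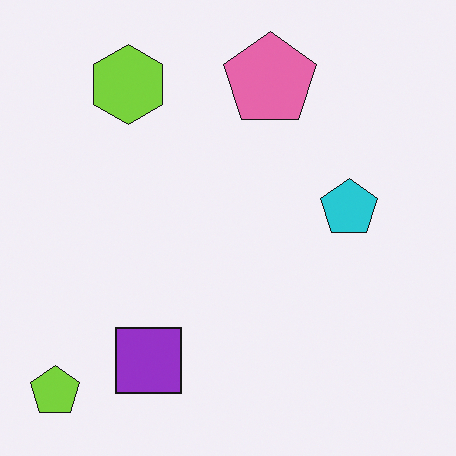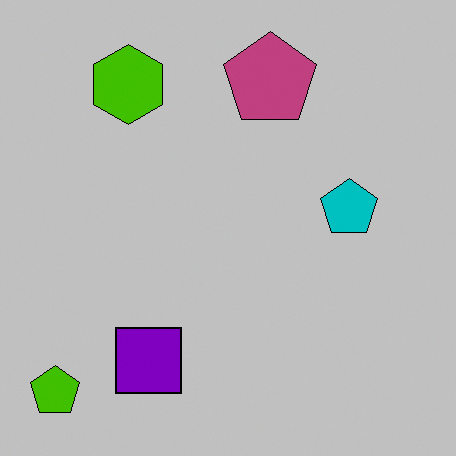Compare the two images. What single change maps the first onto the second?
This is the original image aggressively posterized.

Each flat color has snapped to a coarser quantized level — most visibly, the near-white background has dropped to a flat grey.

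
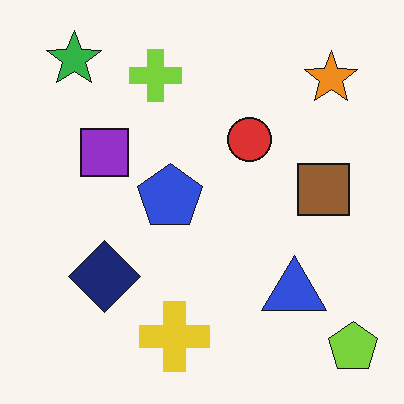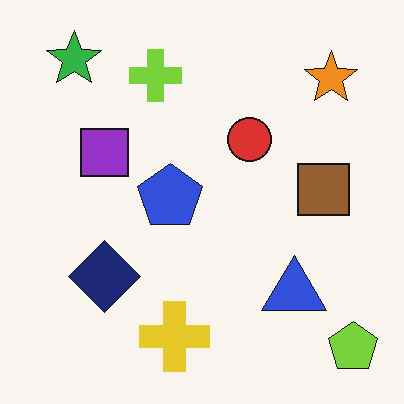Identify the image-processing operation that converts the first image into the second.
The image was JPEG-compressed with visible artifacts.

Blocky 8×8 compression artifacts appear around shape edges and the flat background shows ringing — characteristic JPEG degradation.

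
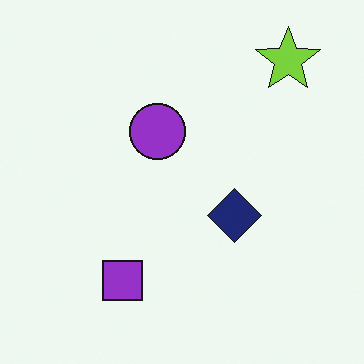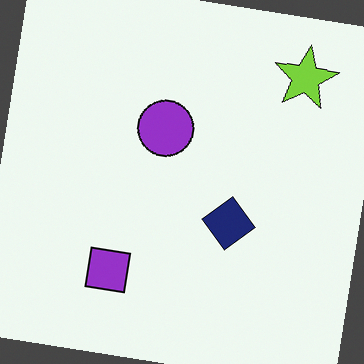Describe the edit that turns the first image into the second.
Rotated clockwise by a small amount.

Every shape is tilted by the same angle and the image corners show triangular fill wedges — a whole-image rotation by a non-right angle.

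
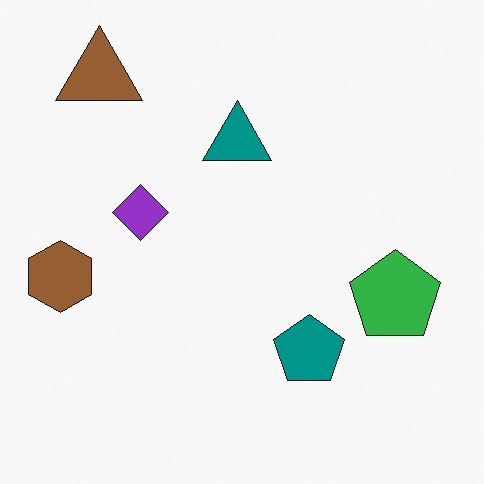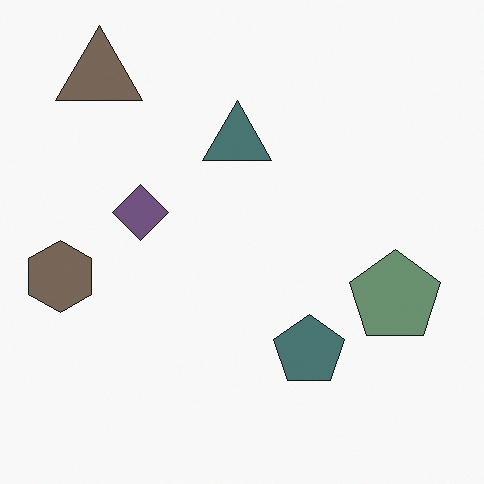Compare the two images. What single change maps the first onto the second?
Made much more muted (saturation change).

All colors are more muted and greyish — a global saturation change.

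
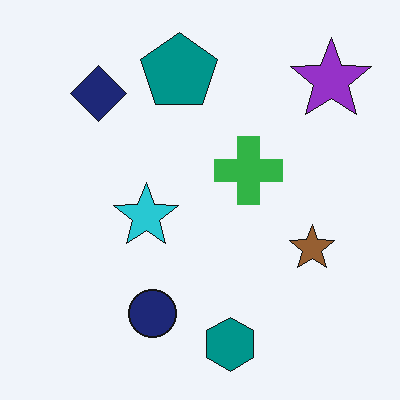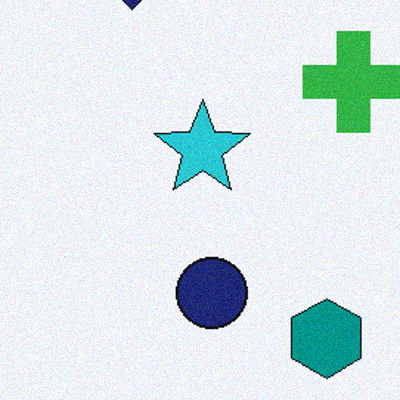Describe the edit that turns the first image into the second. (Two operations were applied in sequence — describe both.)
Cropped to a modestly smaller region and rescaled, then degraded with subtle gaussian noise.

The visible shapes are larger and the field of view is narrower; shapes near the original edges may be partly or wholly outside the frame — a crop-and-rescale. Random speckle covers the whole image, including the flat background.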